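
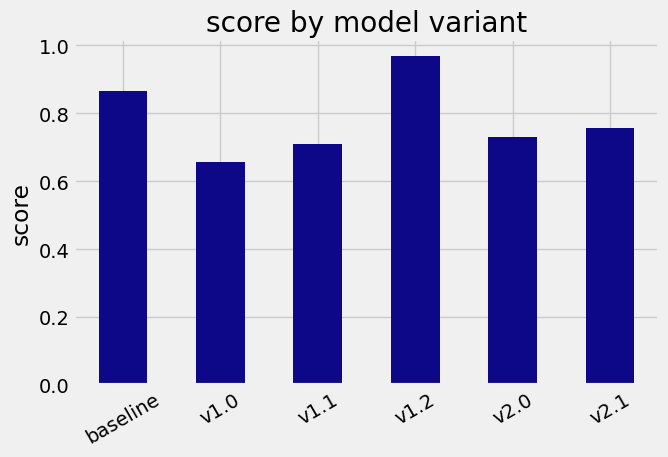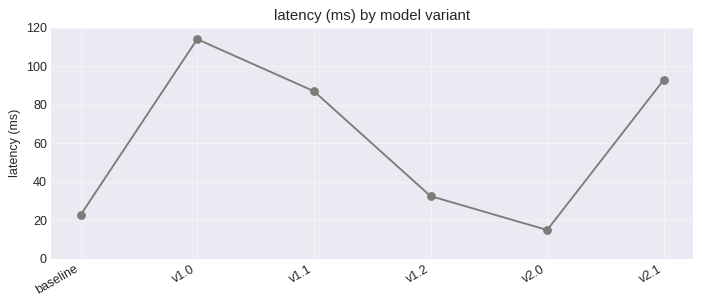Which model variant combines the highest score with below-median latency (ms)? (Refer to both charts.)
v1.2

Chart 2 median latency (ms) ≈ 60; below-median model variants: baseline, v1.2, v2.0. Among those, v1.2 has the highest score (≈ 1).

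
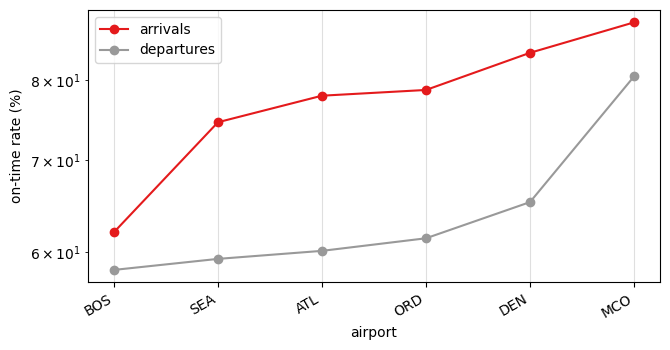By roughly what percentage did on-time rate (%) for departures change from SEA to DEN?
SEA ≈ 60, DEN ≈ 65; (65 − 60) / 60 ≈ +8.3%.

≈ +8.3%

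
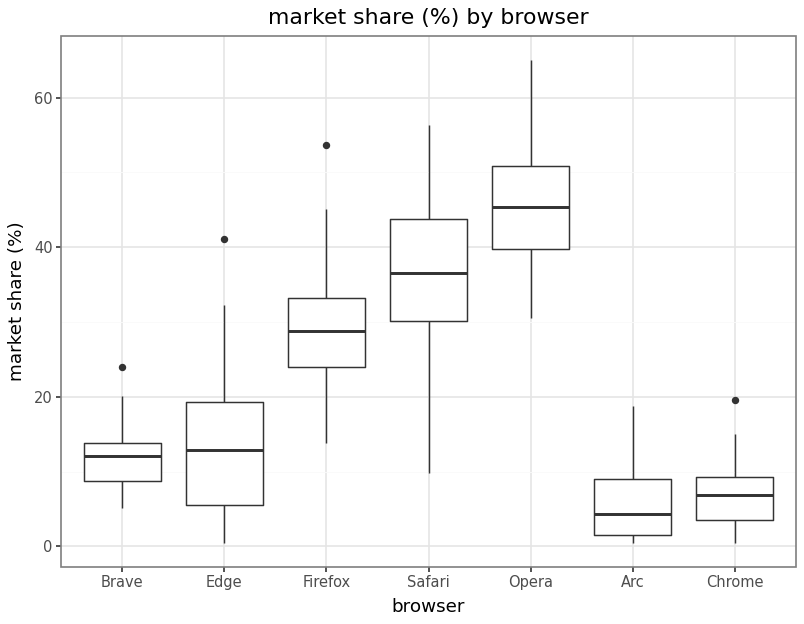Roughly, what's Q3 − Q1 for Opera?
Q3 ≈ 50, Q1 ≈ 40; IQR ≈ 10.

≈ 10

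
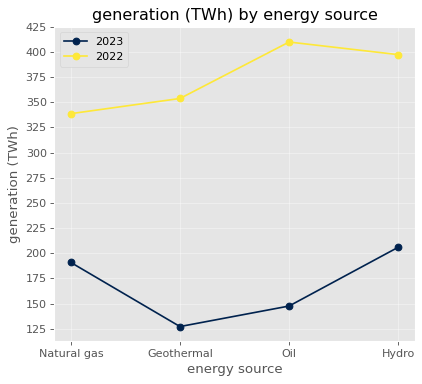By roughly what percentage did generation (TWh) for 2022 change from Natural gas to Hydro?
Natural gas ≈ 350, Hydro ≈ 400; (400 − 350) / 350 ≈ +14.3%.

≈ +14.3%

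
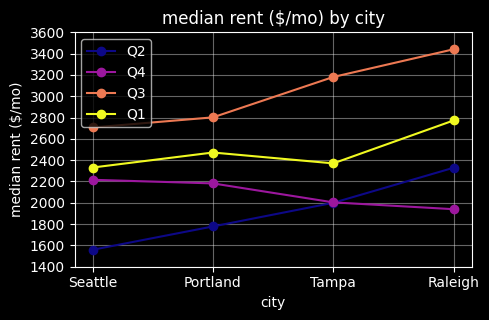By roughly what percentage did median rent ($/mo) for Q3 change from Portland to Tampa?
≈ +14.3%

Portland ≈ 2800, Tampa ≈ 3200; (3200 − 2800) / 2800 ≈ +14.3%.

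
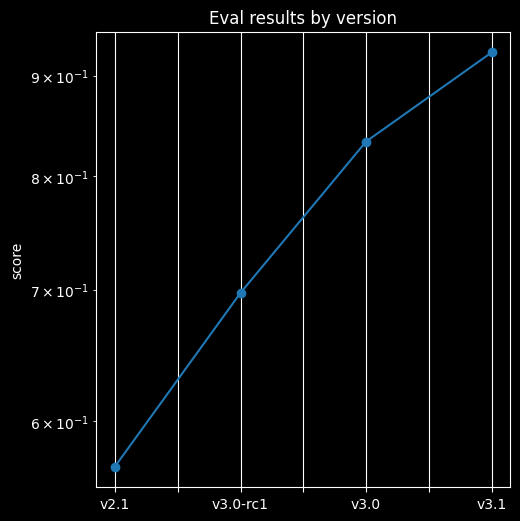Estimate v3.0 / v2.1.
v3.0 ≈ 0.85, v2.1 ≈ 0.55; 0.85/0.55 ≈ 1.55.

≈ 1.55×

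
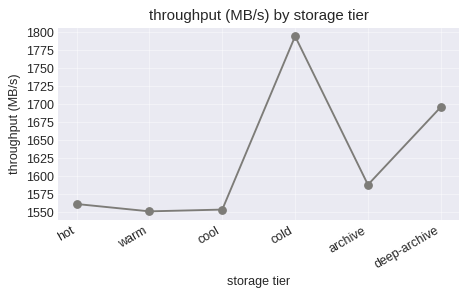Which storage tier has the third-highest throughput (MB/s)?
archive

Top 4: cold ≈ 1800, deep-archive ≈ 1700, archive ≈ 1600, hot ≈ 1550.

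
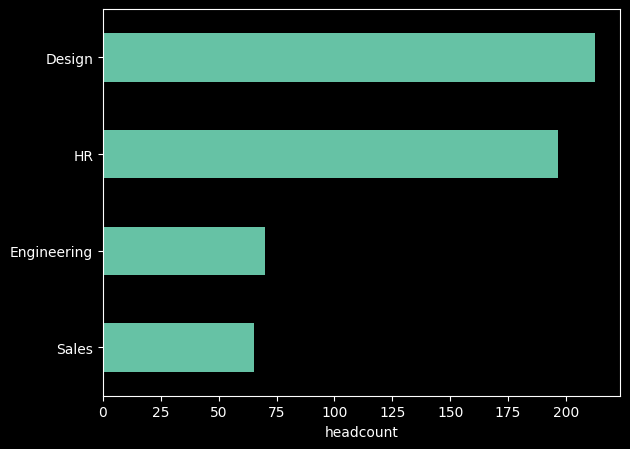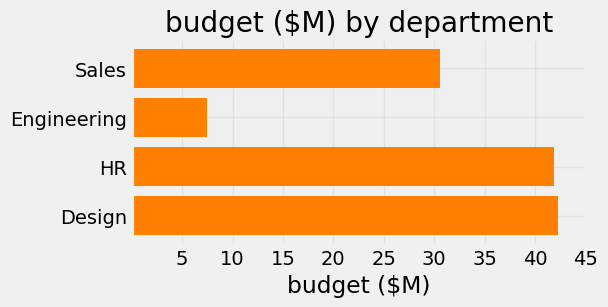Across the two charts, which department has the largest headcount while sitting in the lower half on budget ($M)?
Engineering

Chart 2 median budget ($M) ≈ 35; below-median departments: Sales, Engineering. Among those, Engineering has the highest headcount (≈ 80).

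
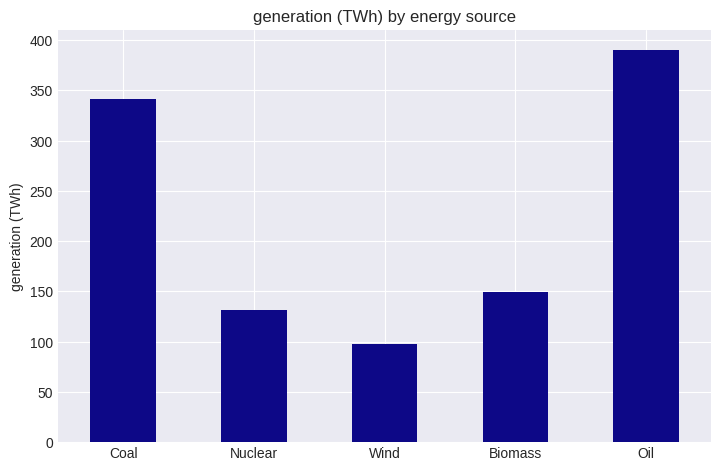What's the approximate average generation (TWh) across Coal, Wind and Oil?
(350 + 100 + 400) / 3 ≈ 283.

≈ 283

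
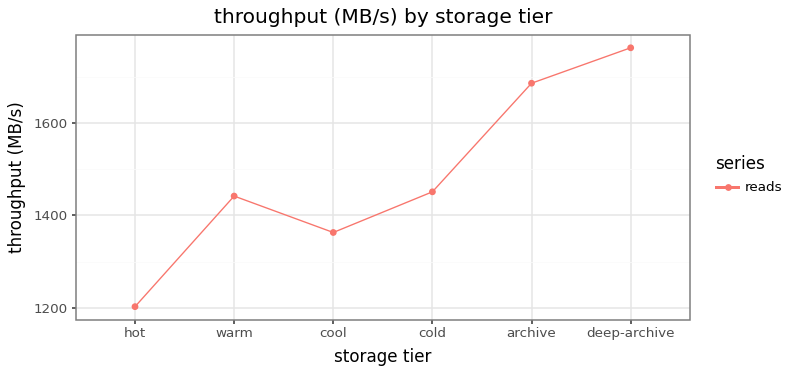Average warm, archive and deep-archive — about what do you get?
(1450 + 1700 + 1750) / 3 ≈ 1633.

≈ 1633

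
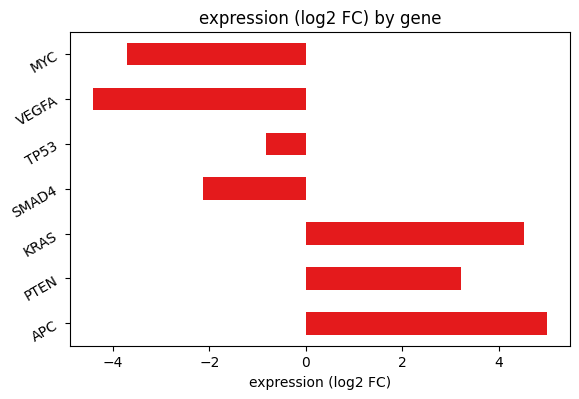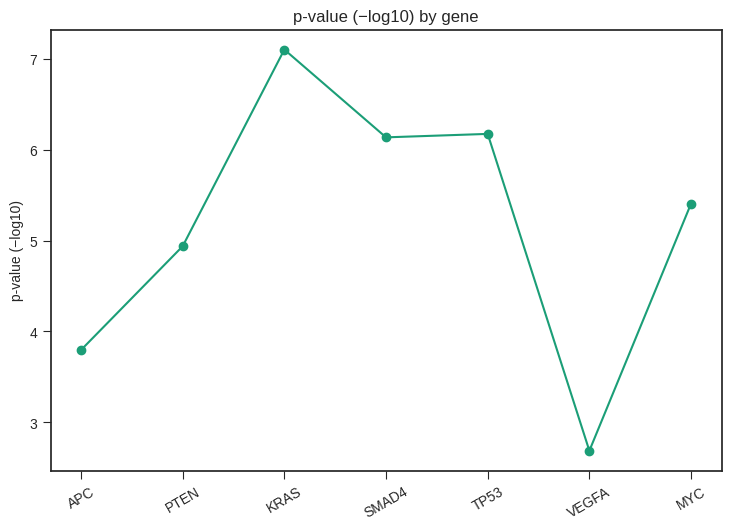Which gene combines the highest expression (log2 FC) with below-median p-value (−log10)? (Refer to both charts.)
Chart 2 median p-value (−log10) ≈ 5; below-median genes: APC, PTEN, VEGFA. Among those, APC has the highest expression (log2 FC) (≈ 5).

APC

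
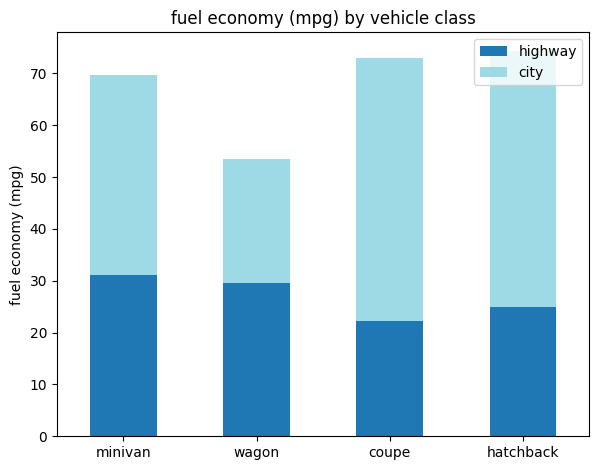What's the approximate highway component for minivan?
highway top ≈ 30, bottom ≈ 0; segment ≈ 30.

≈ 30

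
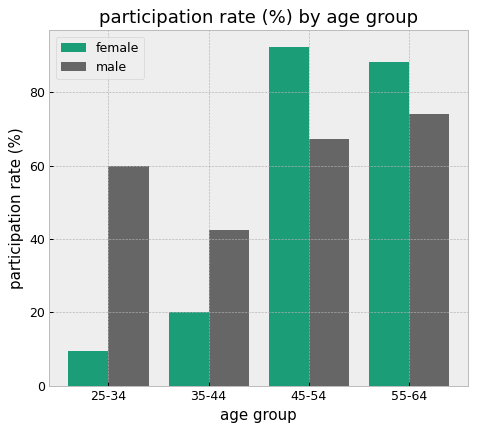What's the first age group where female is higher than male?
35-44: female ≈ 20 vs male ≈ 40 (not yet); 45-54: female ≈ 90 vs male ≈ 70 (first crossover).

45-54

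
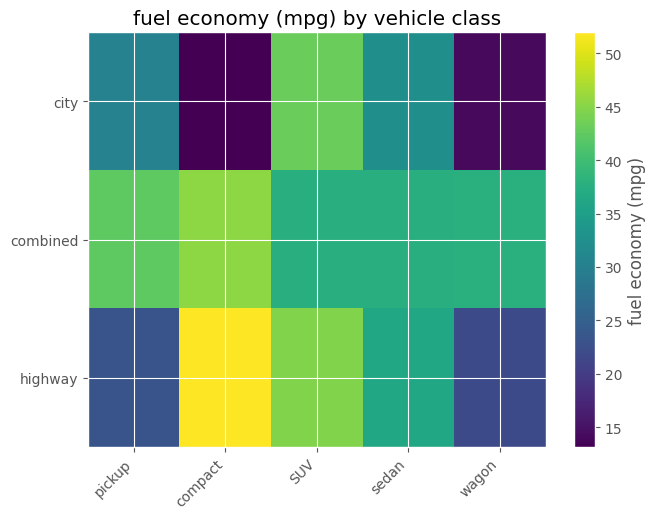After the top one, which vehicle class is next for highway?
SUV

Top 3 for highway: compact ≈ 50, SUV ≈ 45, sedan ≈ 35.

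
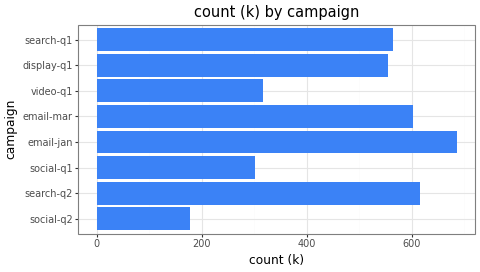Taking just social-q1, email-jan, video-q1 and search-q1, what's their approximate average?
≈ 475

(300 + 700 + 300 + 600) / 4 ≈ 475.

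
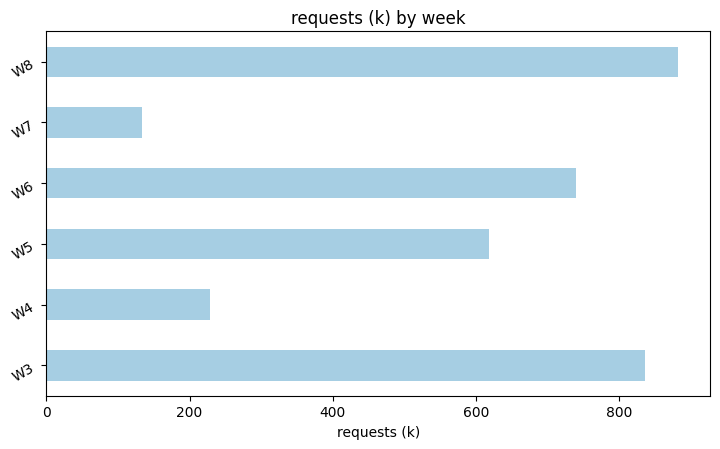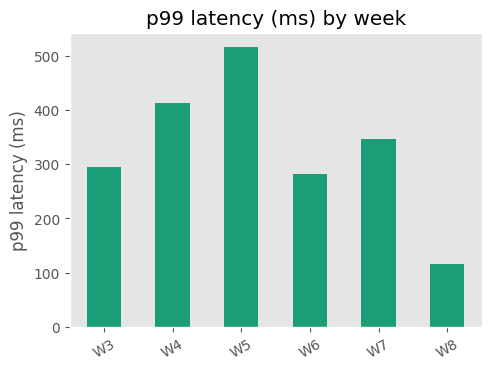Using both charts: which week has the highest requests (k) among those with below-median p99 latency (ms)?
W8

Chart 2 median p99 latency (ms) ≈ 300; below-median weeks: W3, W6, W8. Among those, W8 has the highest requests (k) (≈ 900).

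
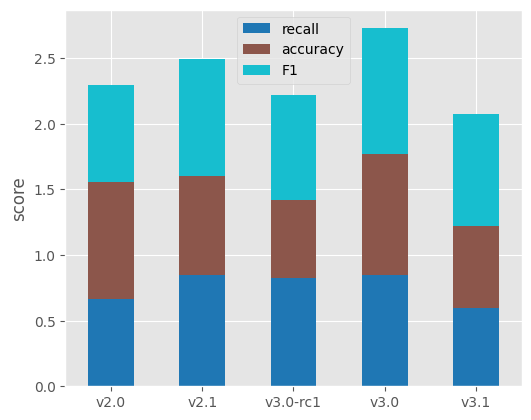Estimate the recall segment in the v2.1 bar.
recall top ≈ 1.0, bottom ≈ 0.0; segment ≈ 1.0.

≈ 1.0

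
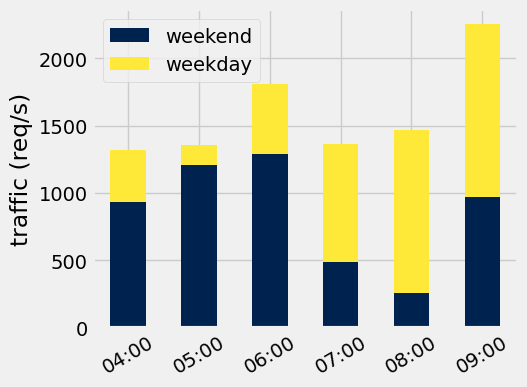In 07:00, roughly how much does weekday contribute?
≈ 1000

weekday top ≈ 1400, bottom ≈ 400; segment ≈ 1000.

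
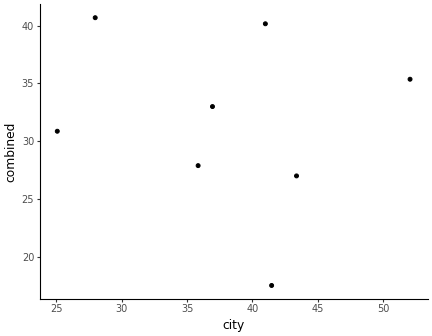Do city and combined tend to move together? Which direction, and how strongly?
no clear correlation

Points are roughly uncorrelated; weak (|r| ≈ 0.2).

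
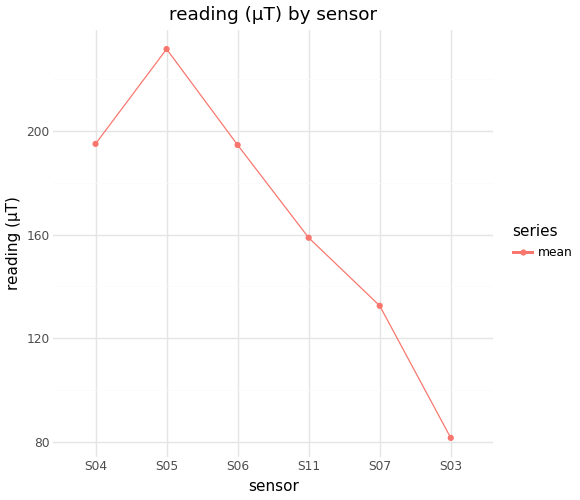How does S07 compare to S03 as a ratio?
S07 ≈ 140, S03 ≈ 80; 140/80 ≈ 1.75.

≈ 1.75×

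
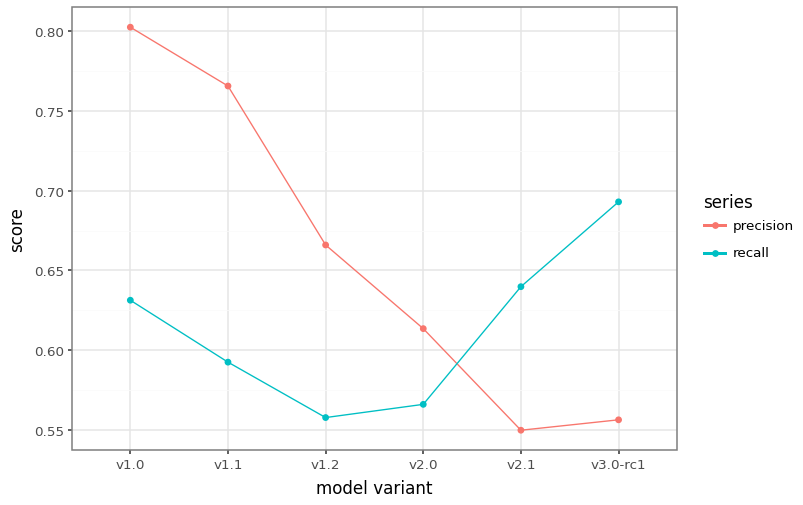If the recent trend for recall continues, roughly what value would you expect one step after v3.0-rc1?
≈ 0.775

Last three: 0.55, 0.65, 0.70 → slope ≈ 0.075/step → next ≈ 0.775.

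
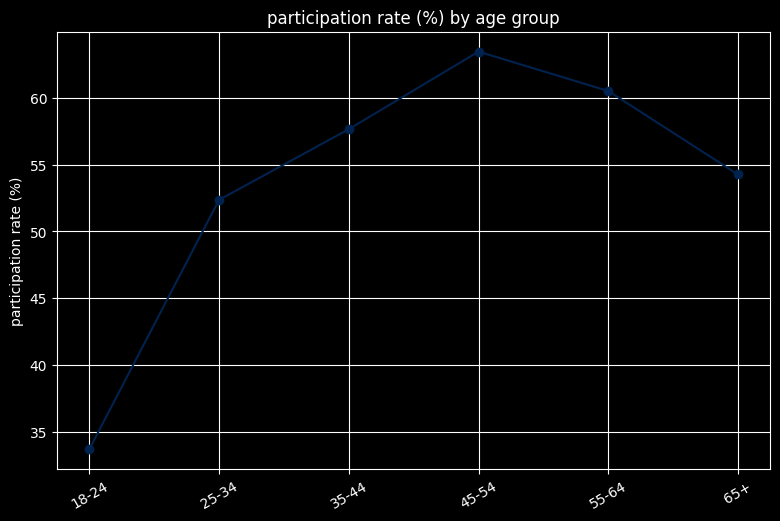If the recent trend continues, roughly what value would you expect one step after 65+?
≈ 50

Last three: 65, 60, 55 → slope ≈ -5/step → next ≈ 50.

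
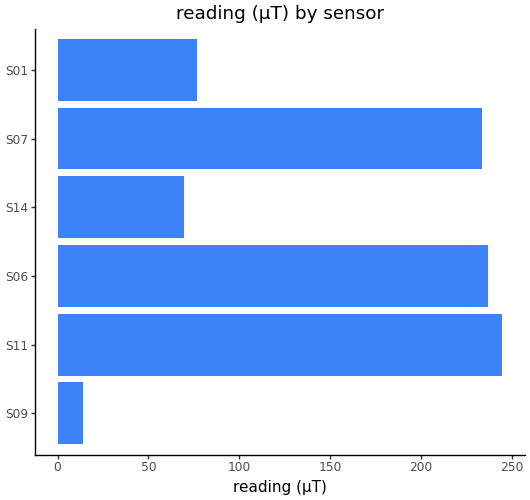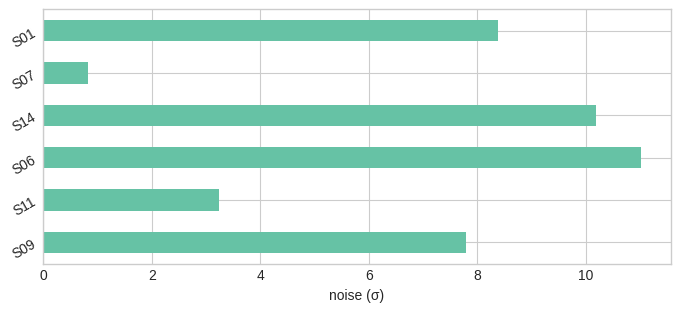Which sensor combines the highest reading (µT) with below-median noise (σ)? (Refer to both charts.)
Chart 2 median noise (σ) ≈ 8; below-median sensors: S09, S11, S07. Among those, S11 has the highest reading (µT) (≈ 250).

S11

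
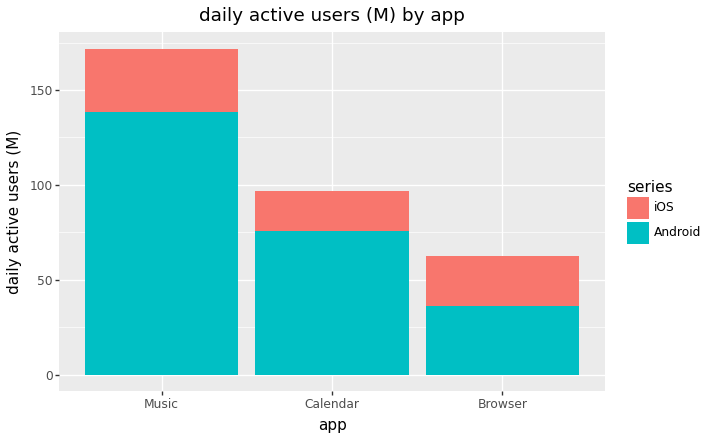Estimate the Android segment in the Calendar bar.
Android top ≈ 80, bottom ≈ 0; segment ≈ 80.

≈ 80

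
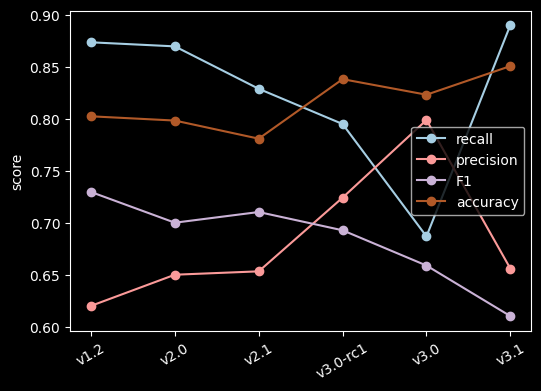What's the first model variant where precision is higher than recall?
v3.0

v3.0-rc1: precision ≈ 0.70 vs recall ≈ 0.80 (not yet); v3.0: precision ≈ 0.80 vs recall ≈ 0.70 (first crossover).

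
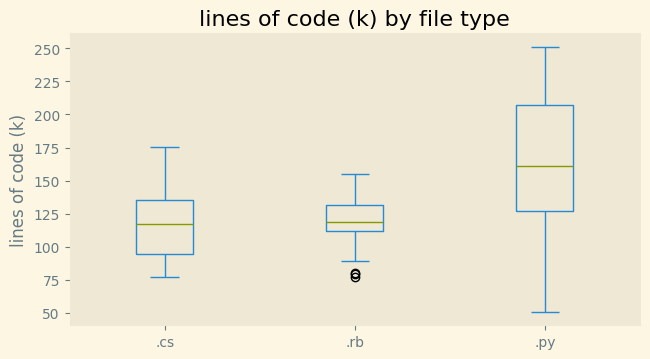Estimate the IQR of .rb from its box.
Q3 ≈ 130, Q1 ≈ 110; IQR ≈ 20.

≈ 20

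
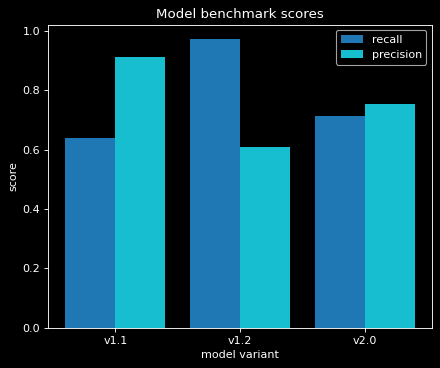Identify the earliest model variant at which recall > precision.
v1.1: recall ≈ 0.6 vs precision ≈ 0.9 (not yet); v1.2: recall ≈ 1.0 vs precision ≈ 0.6 (first crossover).

v1.2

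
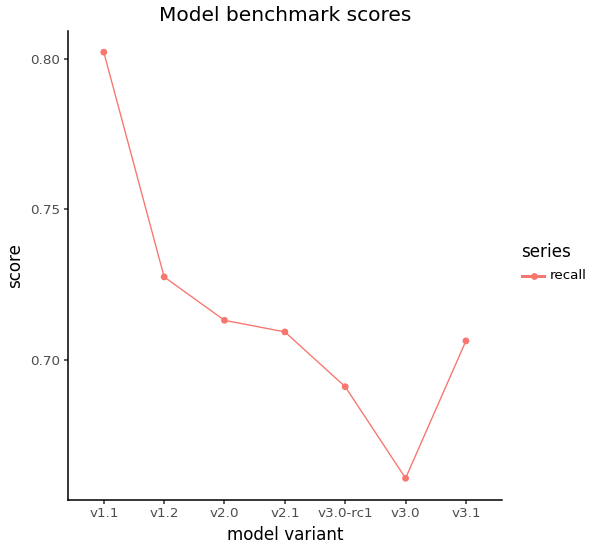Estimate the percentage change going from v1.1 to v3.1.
v1.1 ≈ 0.80, v3.1 ≈ 0.70; (0.70 − 0.80) / 0.80 ≈ -12.5%.

≈ -12.5%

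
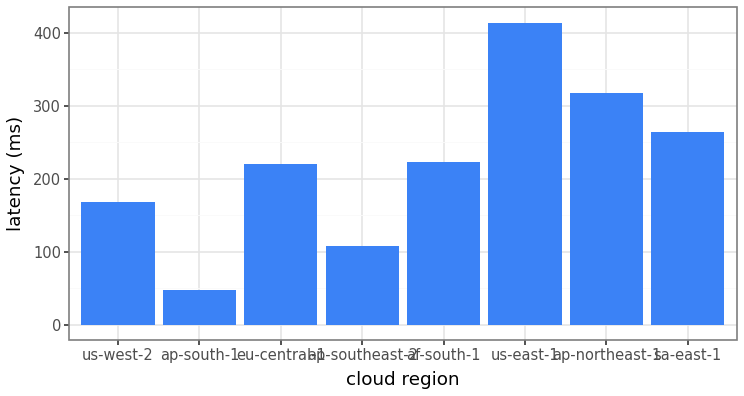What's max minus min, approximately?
Max us-east-1 ≈ 400, min ap-south-1 ≈ 50; range ≈ 350.

≈ 350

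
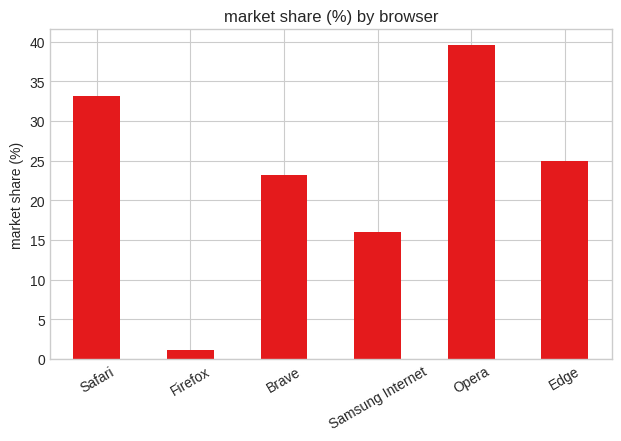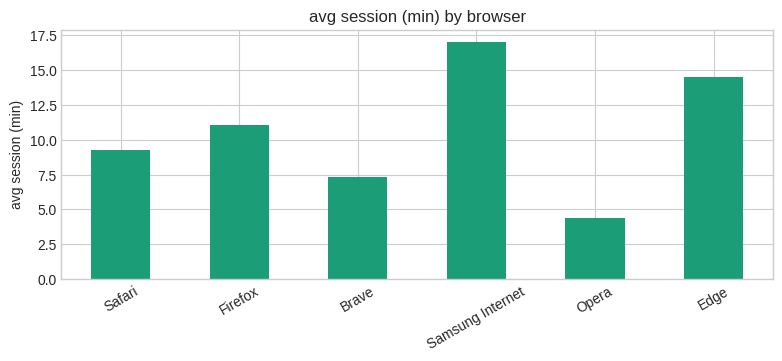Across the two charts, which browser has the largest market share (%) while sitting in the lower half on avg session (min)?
Opera

Chart 2 median avg session (min) ≈ 10; below-median browsers: Safari, Brave, Opera. Among those, Opera has the highest market share (%) (≈ 40).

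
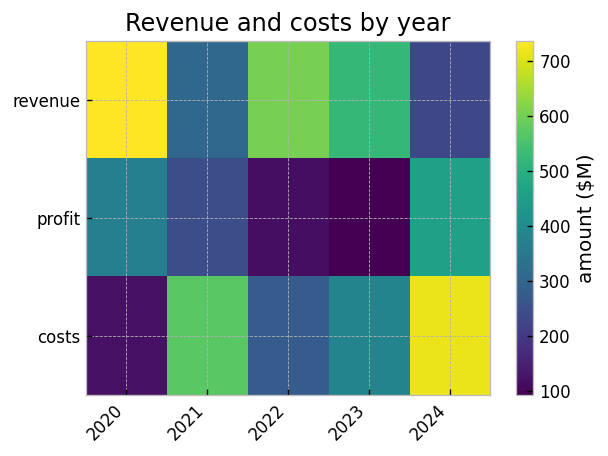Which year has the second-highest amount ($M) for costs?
2021

Top 3 for costs: 2024 ≈ 700, 2021 ≈ 600, 2023 ≈ 400.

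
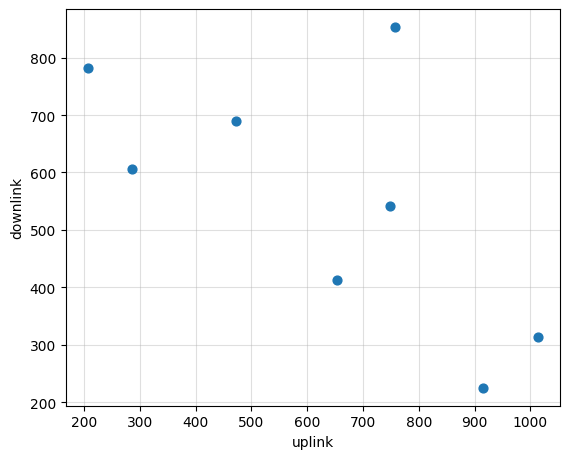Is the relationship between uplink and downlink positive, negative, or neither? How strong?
Points are negatively correlated; moderate (|r| ≈ 0.6).

negative, moderate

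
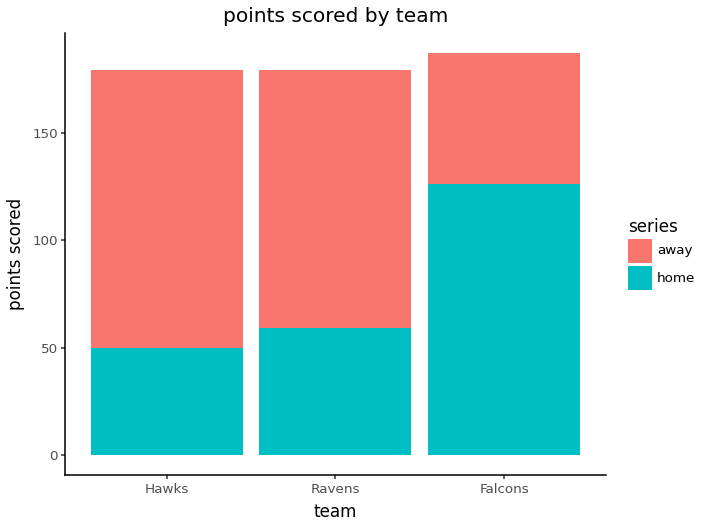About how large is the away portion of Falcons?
away top ≈ 180, bottom ≈ 120; segment ≈ 60.

≈ 60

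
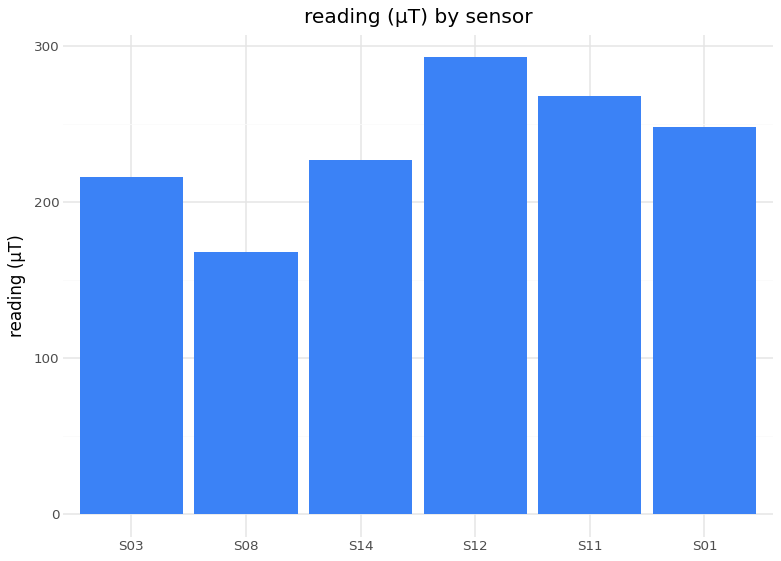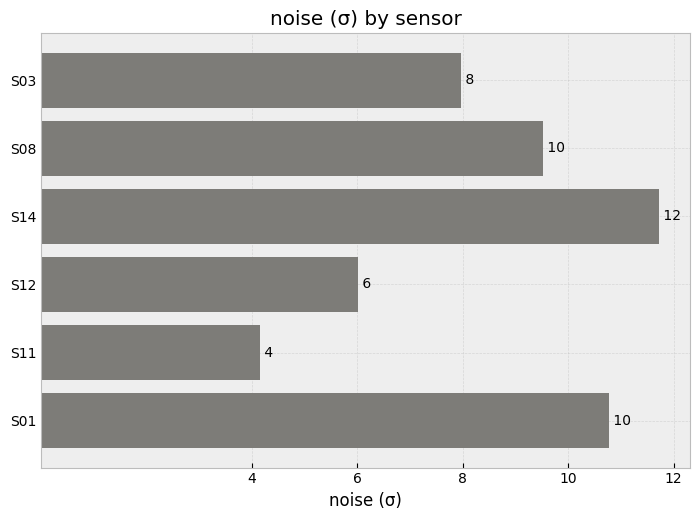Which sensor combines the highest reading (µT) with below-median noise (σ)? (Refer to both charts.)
S12

Chart 2 median noise (σ) ≈ 8; below-median sensors: S03, S12, S11. Among those, S12 has the highest reading (µT) (≈ 300).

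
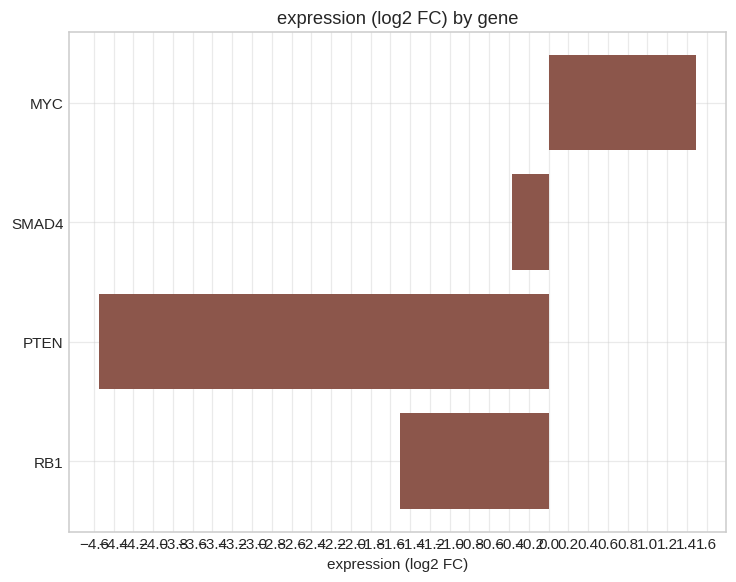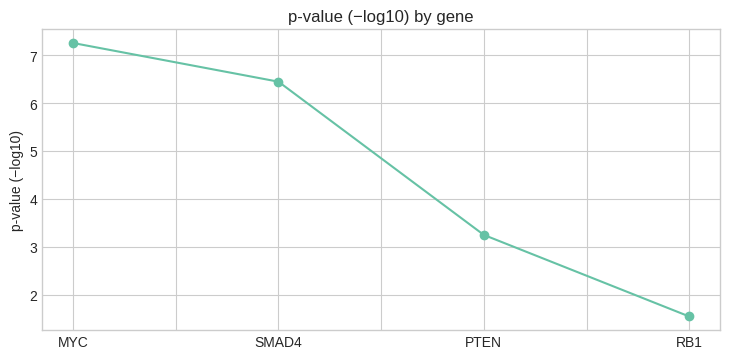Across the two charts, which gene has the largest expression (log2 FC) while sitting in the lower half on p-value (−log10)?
Chart 2 median p-value (−log10) ≈ 5; below-median genes: PTEN, RB1. Among those, RB1 has the highest expression (log2 FC) (≈ -1.6).

RB1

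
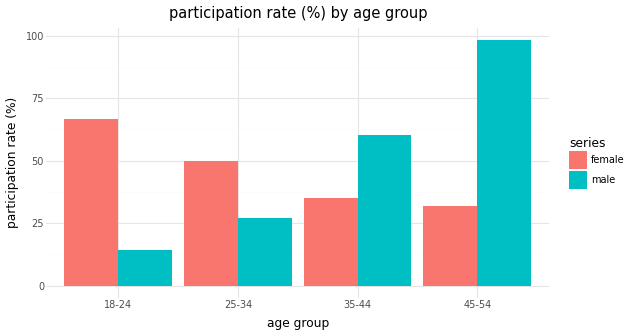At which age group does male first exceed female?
35-44

25-34: male ≈ 30 vs female ≈ 50 (not yet); 35-44: male ≈ 60 vs female ≈ 30 (first crossover).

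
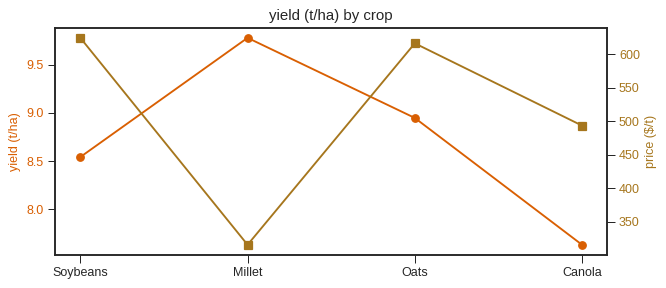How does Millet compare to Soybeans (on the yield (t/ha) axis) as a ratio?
Millet ≈ 9.8, Soybeans ≈ 8.6; 9.8/8.6 ≈ 1.14.

≈ 1.14×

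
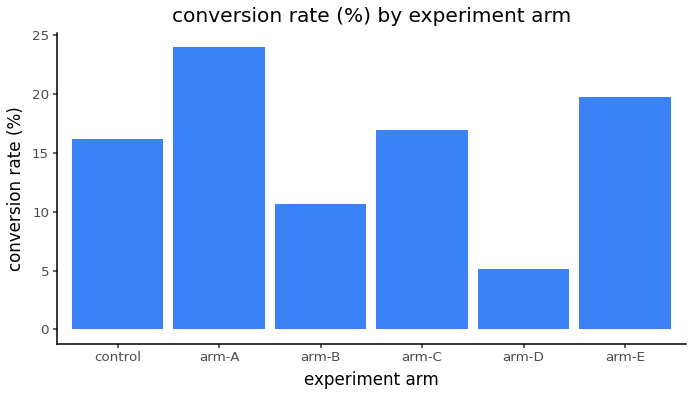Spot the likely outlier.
arm-D

arm-D ≈ 6; the rest sit between ≈ 10 and ≈ 24.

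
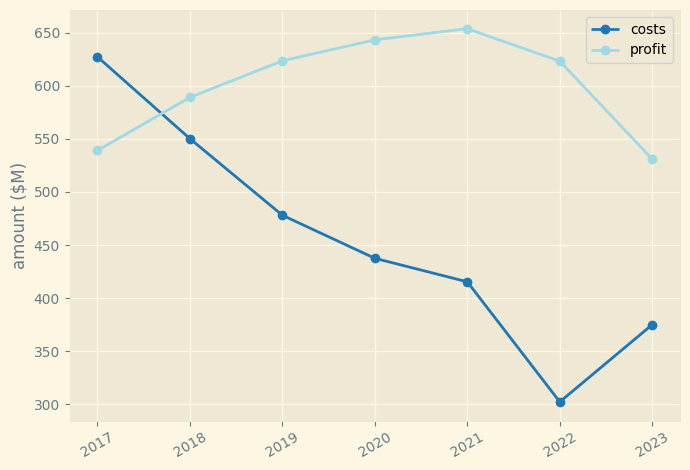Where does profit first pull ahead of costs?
2018

2017: profit ≈ 550 vs costs ≈ 650 (not yet); 2018: profit ≈ 600 vs costs ≈ 550 (first crossover).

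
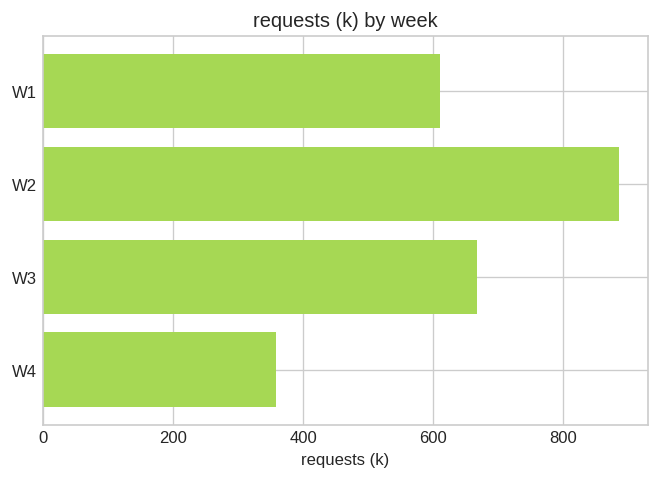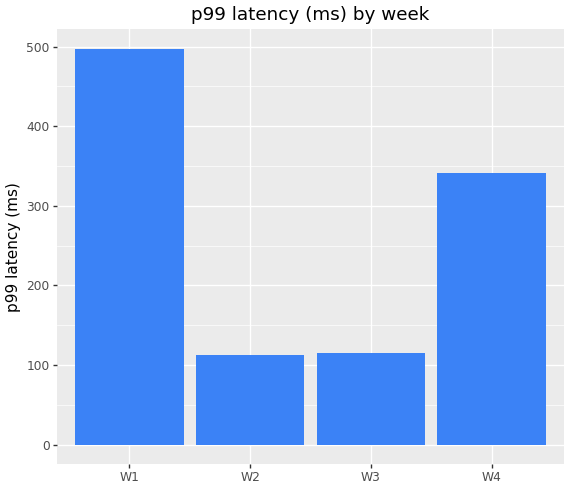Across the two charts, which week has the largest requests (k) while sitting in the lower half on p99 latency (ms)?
Chart 2 median p99 latency (ms) ≈ 250; below-median weeks: W2, W3. Among those, W2 has the highest requests (k) (≈ 900).

W2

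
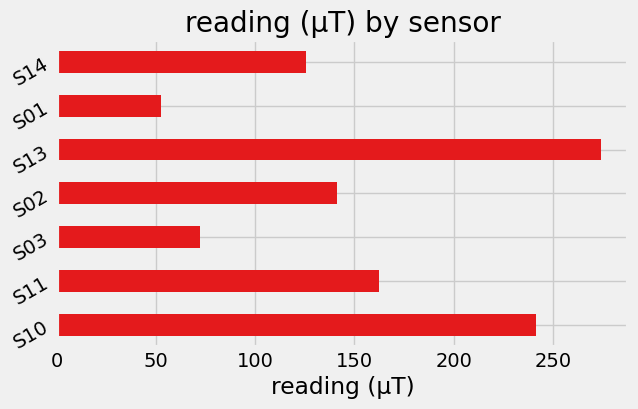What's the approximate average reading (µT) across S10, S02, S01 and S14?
(250 + 150 + 50 + 125) / 4 ≈ 144.

≈ 144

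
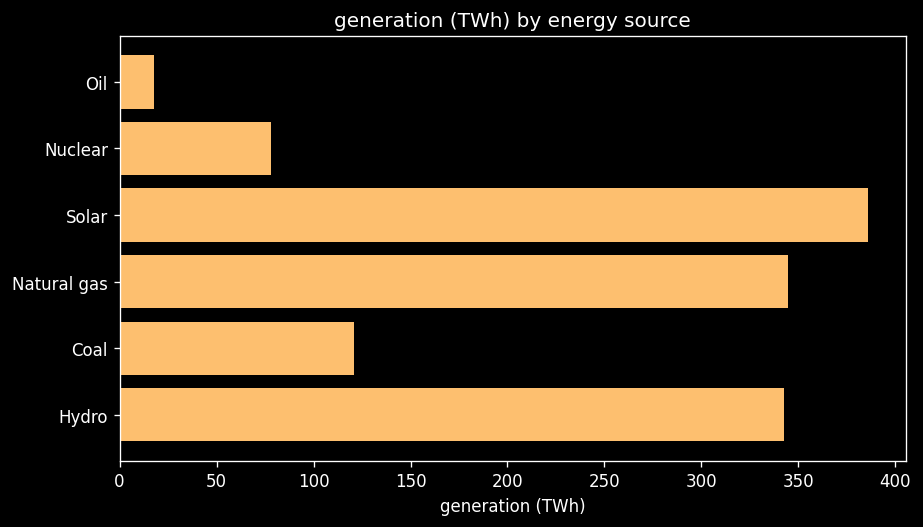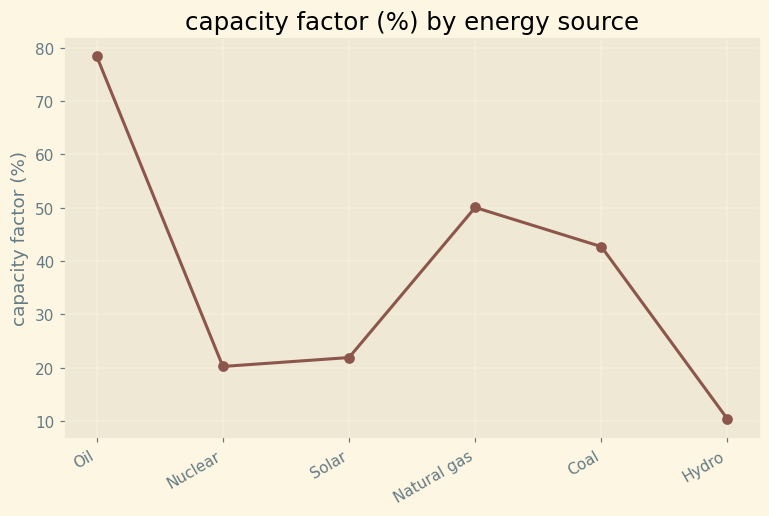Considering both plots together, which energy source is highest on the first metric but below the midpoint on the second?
Solar

Chart 2 median capacity factor (%) ≈ 30; below-median energy sources: Nuclear, Solar, Hydro. Among those, Solar has the highest generation (TWh) (≈ 400).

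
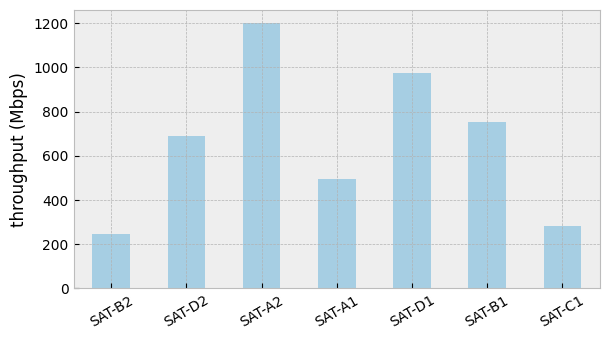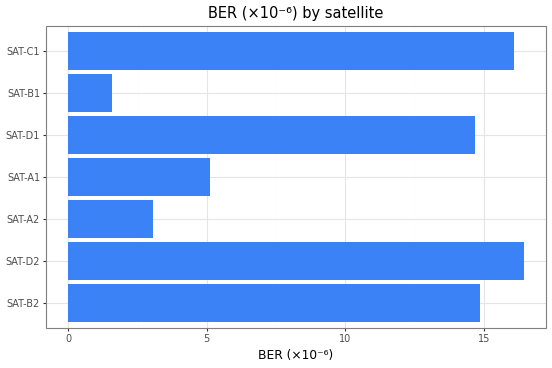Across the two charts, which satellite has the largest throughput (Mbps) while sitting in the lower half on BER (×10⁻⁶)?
SAT-A2

Chart 2 median BER (×10⁻⁶) ≈ 14; below-median satellites: SAT-A2, SAT-A1, SAT-B1. Among those, SAT-A2 has the highest throughput (Mbps) (≈ 1200).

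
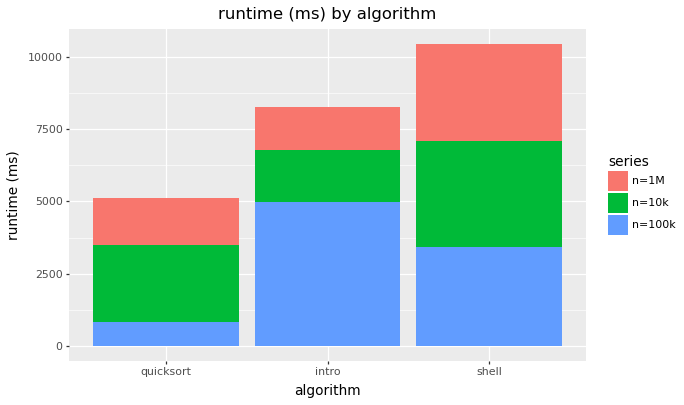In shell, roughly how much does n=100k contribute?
n=100k top ≈ 3000, bottom ≈ 0; segment ≈ 3000.

≈ 3000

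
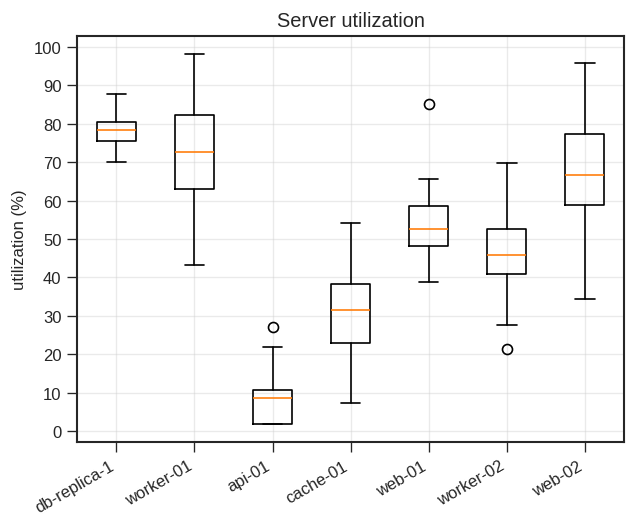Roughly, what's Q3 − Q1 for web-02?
≈ 20

Q3 ≈ 80, Q1 ≈ 60; IQR ≈ 20.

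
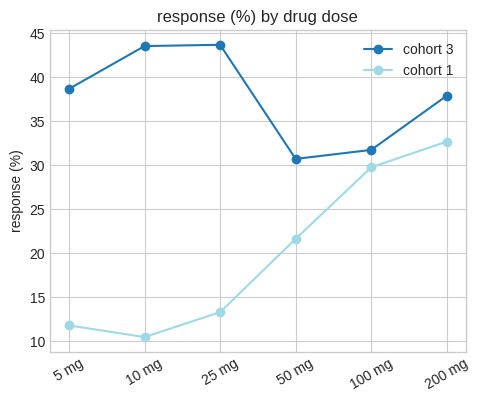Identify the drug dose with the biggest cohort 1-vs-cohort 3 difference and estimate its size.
10 mg: cohort 1 ≈ 10, cohort 3 ≈ 45 → gap ≈ 35. Next-largest (25 mg) is only ≈ 30.

10 mg, ≈ 35 %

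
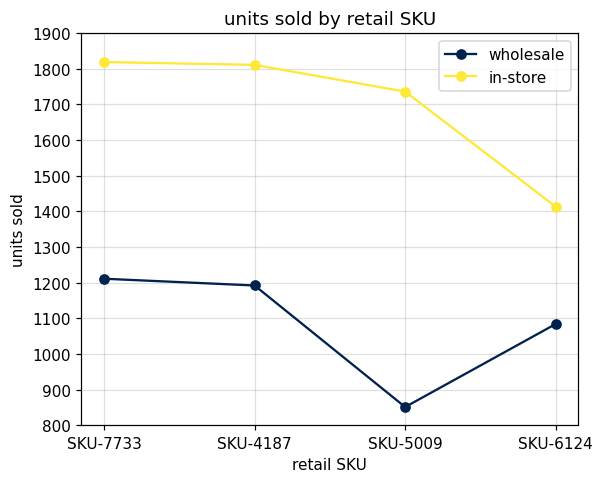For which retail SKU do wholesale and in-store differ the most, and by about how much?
SKU-5009: wholesale ≈ 900, in-store ≈ 1700 → gap ≈ 800. Next-largest (SKU-4187) is only ≈ 600.

SKU-5009, ≈ 800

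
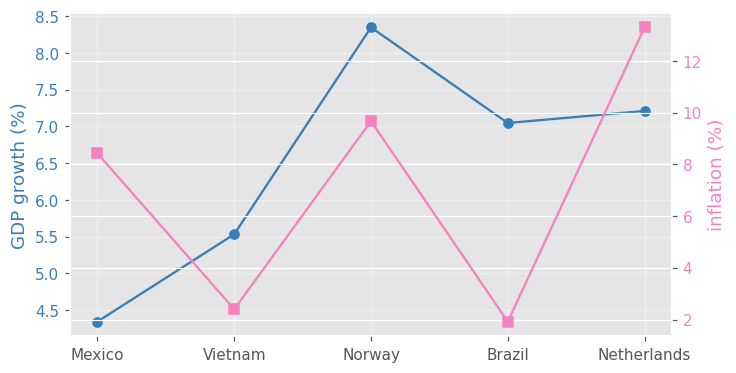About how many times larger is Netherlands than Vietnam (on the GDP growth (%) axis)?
≈ 1.27×

Netherlands ≈ 7.0, Vietnam ≈ 5.5; 7.0/5.5 ≈ 1.27.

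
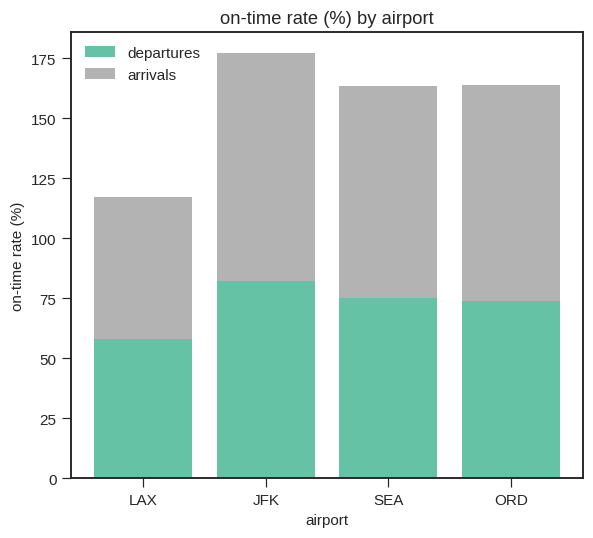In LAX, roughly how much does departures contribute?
departures top ≈ 60, bottom ≈ 0; segment ≈ 60.

≈ 60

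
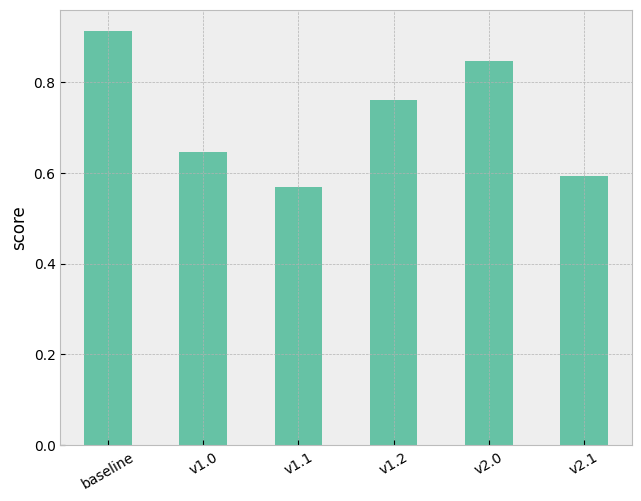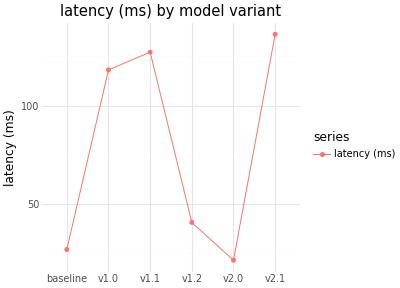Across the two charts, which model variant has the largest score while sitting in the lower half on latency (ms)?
Chart 2 median latency (ms) ≈ 80; below-median model variants: baseline, v1.2, v2.0. Among those, baseline has the highest score (≈ 0.9).

baseline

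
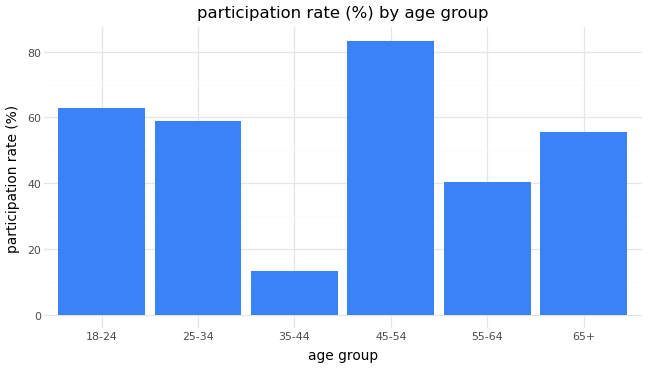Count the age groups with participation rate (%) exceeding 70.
1

Above 70: 45-54.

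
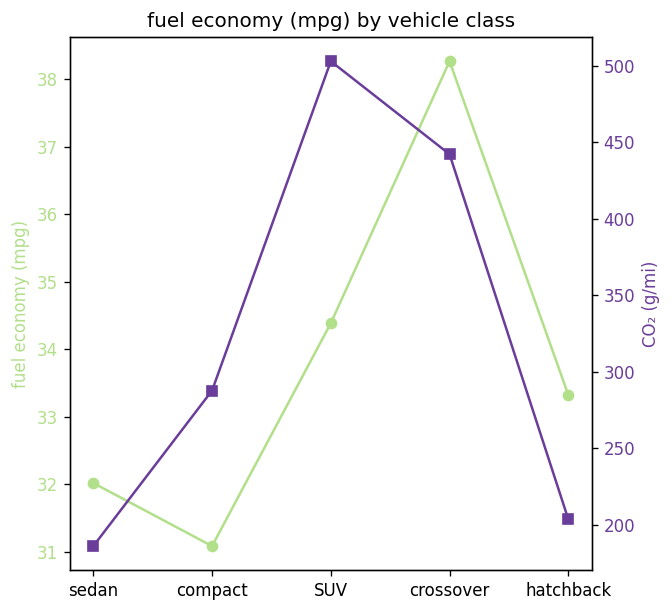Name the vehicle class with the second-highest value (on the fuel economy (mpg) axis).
SUV

Top 3 (on the fuel economy (mpg) axis): crossover ≈ 38, SUV ≈ 34, hatchback ≈ 33.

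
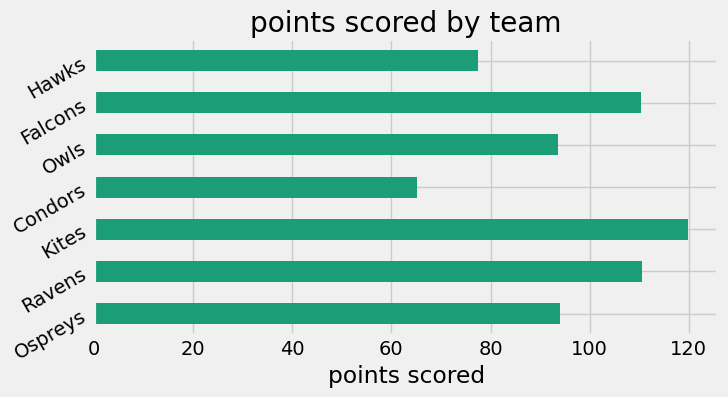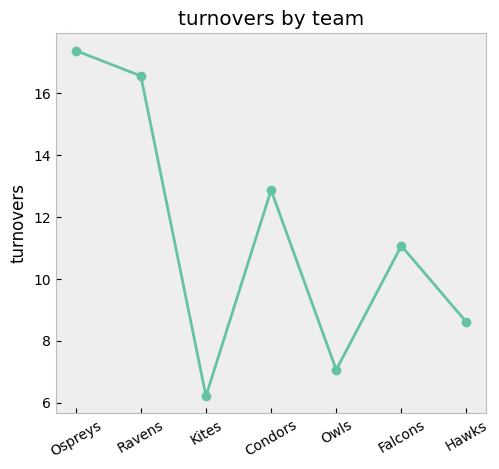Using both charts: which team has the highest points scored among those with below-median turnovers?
Chart 2 median turnovers ≈ 12; below-median teams: Kites, Owls, Hawks. Among those, Kites has the highest points scored (≈ 120).

Kites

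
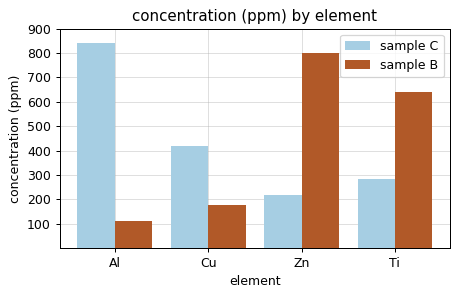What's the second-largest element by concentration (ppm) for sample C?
Cu

Top 3 for sample C: Al ≈ 800, Cu ≈ 400, Ti ≈ 300.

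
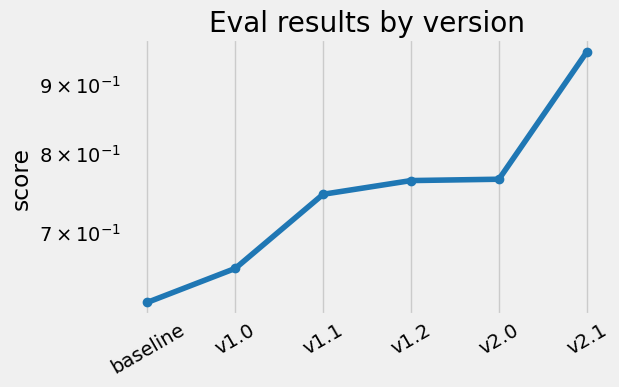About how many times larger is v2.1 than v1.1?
≈ 1.27×

v2.1 ≈ 0.95, v1.1 ≈ 0.75; 0.95/0.75 ≈ 1.27.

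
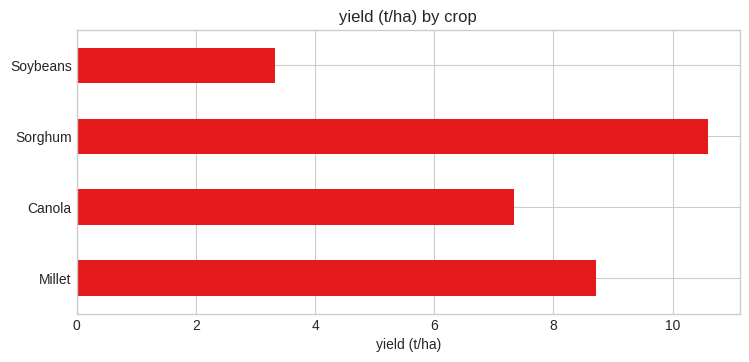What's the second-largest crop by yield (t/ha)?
Top 3: Sorghum ≈ 11, Millet ≈ 9, Canola ≈ 7.

Millet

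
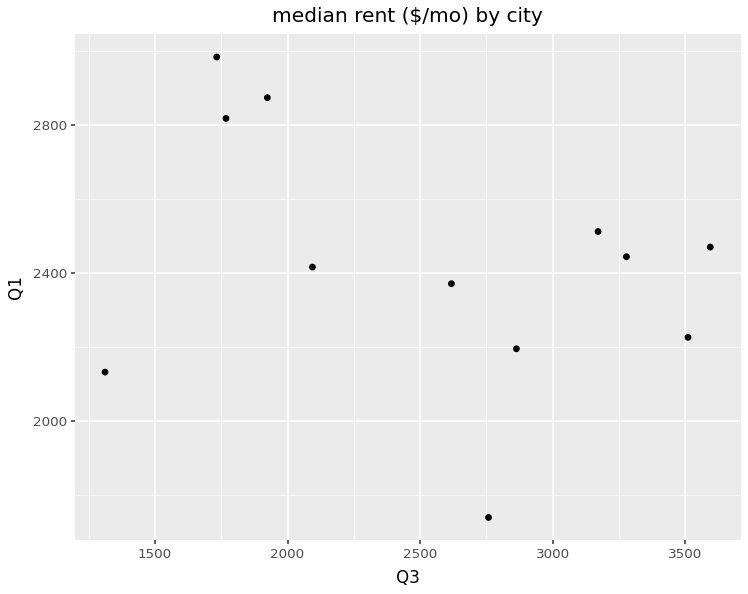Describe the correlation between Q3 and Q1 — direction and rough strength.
negative, weak

Points are negatively correlated; weak (|r| ≈ 0.3).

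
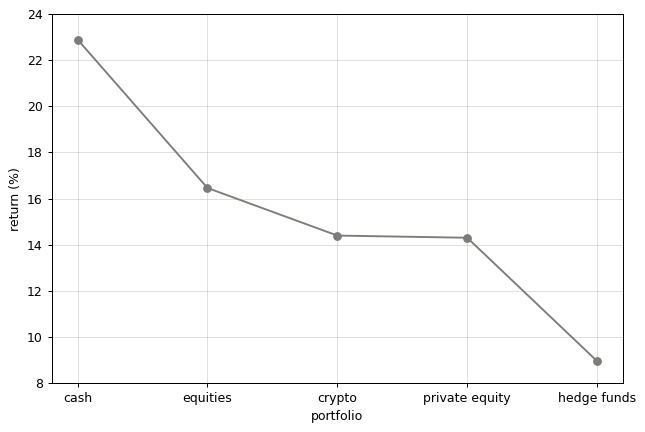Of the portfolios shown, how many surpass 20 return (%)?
1

Above 20: cash.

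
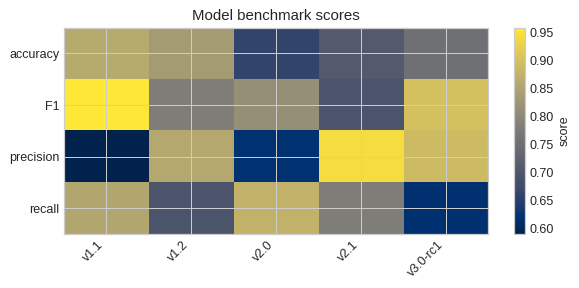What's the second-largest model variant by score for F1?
Top 3 for F1: v1.1 ≈ 0.95, v3.0-rc1 ≈ 0.90, v2.0 ≈ 0.80.

v3.0-rc1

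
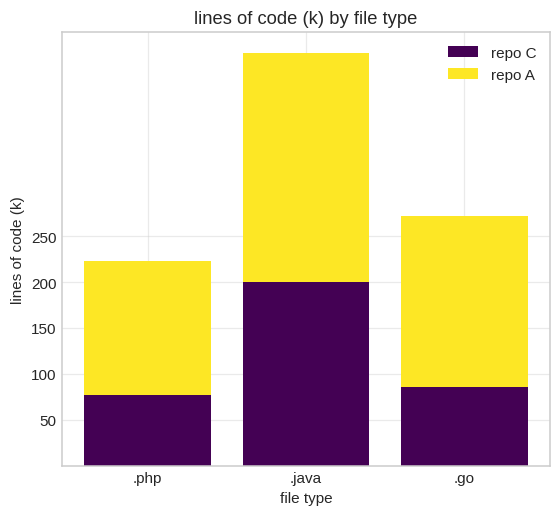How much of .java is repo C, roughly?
repo C top ≈ 200, bottom ≈ 0; segment ≈ 200.

≈ 200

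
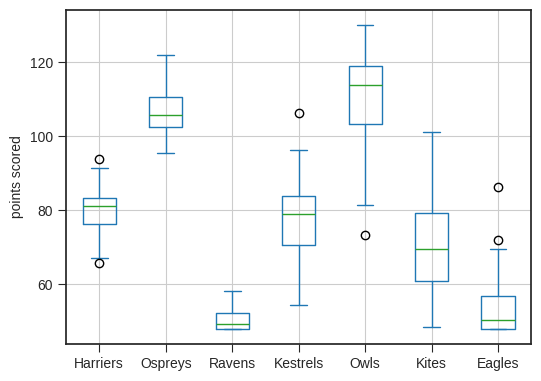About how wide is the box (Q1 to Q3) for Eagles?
Q3 ≈ 60, Q1 ≈ 50; IQR ≈ 10.

≈ 10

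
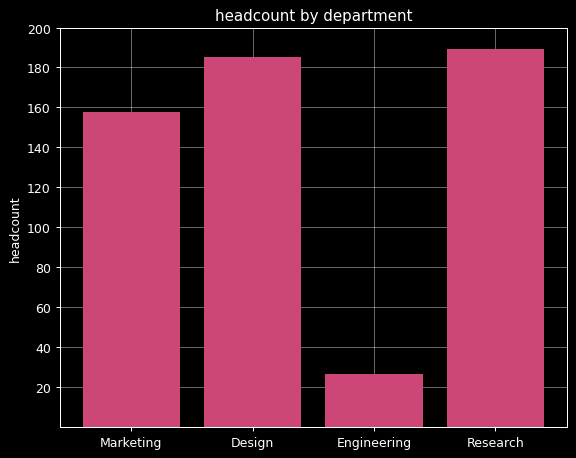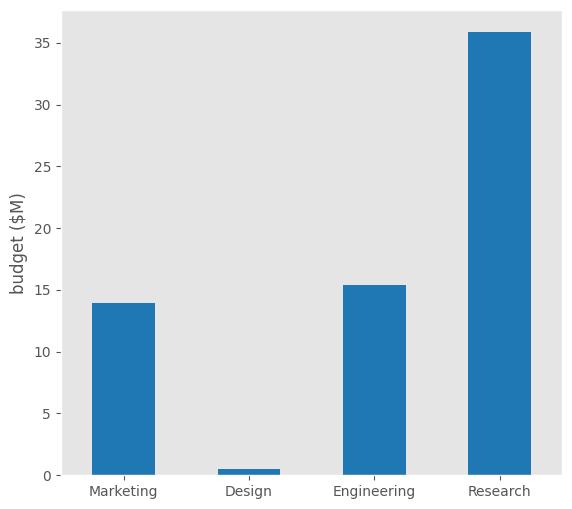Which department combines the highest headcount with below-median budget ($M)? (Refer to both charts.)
Design

Chart 2 median budget ($M) ≈ 15; below-median departments: Marketing, Design. Among those, Design has the highest headcount (≈ 180).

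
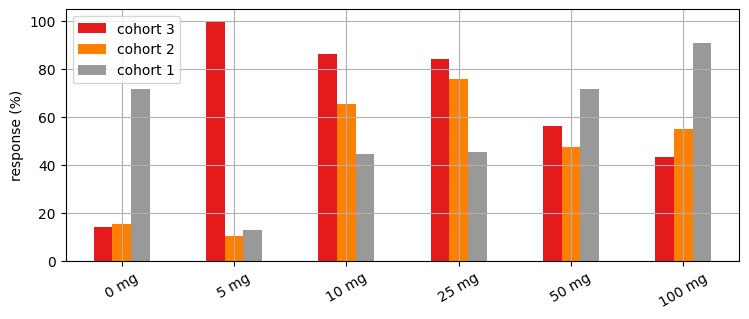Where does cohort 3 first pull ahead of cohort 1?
5 mg

0 mg: cohort 3 ≈ 10 vs cohort 1 ≈ 70 (not yet); 5 mg: cohort 3 ≈ 100 vs cohort 1 ≈ 10 (first crossover).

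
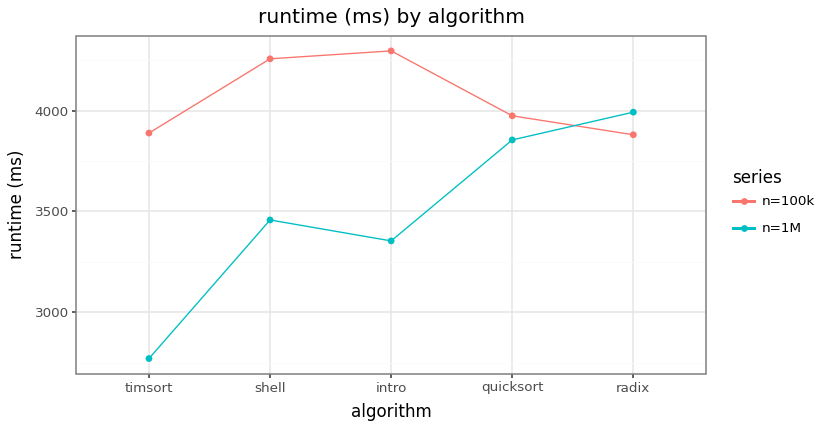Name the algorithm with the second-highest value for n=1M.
quicksort

Top 3 for n=1M: radix ≈ 4000, quicksort ≈ 3800, shell ≈ 3400.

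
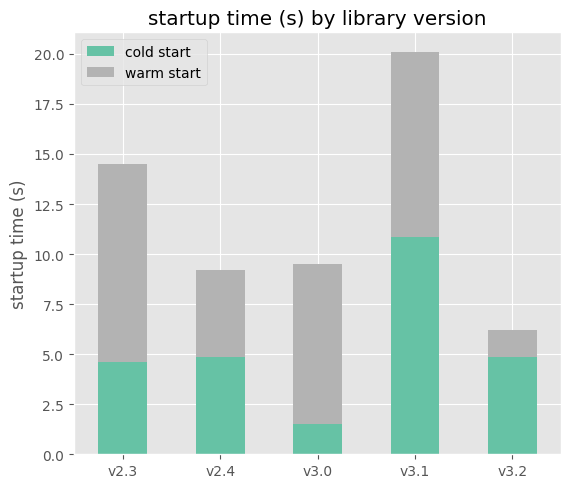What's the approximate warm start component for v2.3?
≈ 10

warm start top ≈ 14, bottom ≈ 4; segment ≈ 10.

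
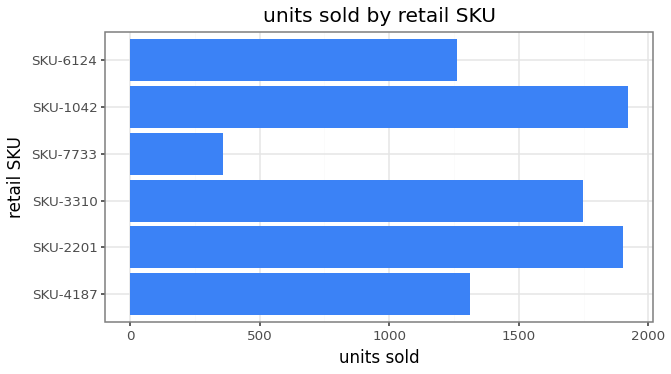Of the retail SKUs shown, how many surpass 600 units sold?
Above 600: SKU-4187, SKU-2201, SKU-3310, SKU-1042, SKU-6124.

5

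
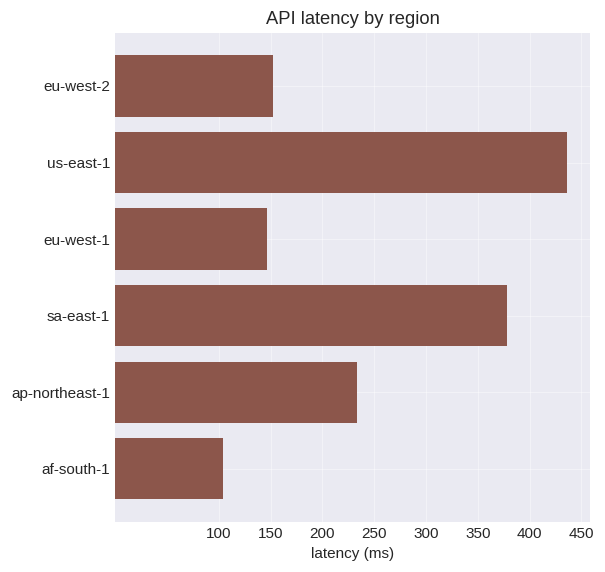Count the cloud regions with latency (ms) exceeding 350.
Above 350: us-east-1, sa-east-1.

2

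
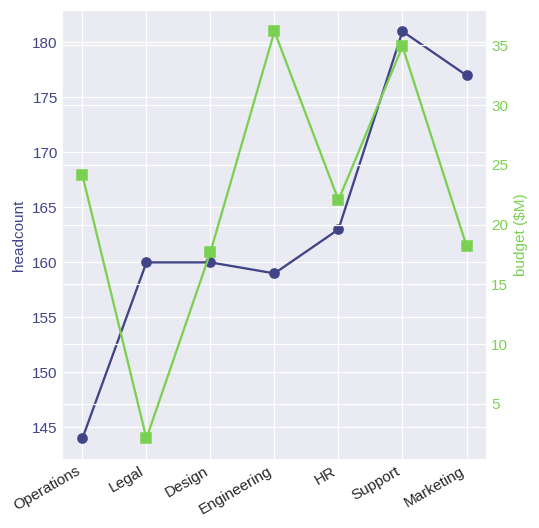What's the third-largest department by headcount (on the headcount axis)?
HR

Top 4 (on the headcount axis): Support ≈ 180, Marketing ≈ 175, HR ≈ 165, Design ≈ 160.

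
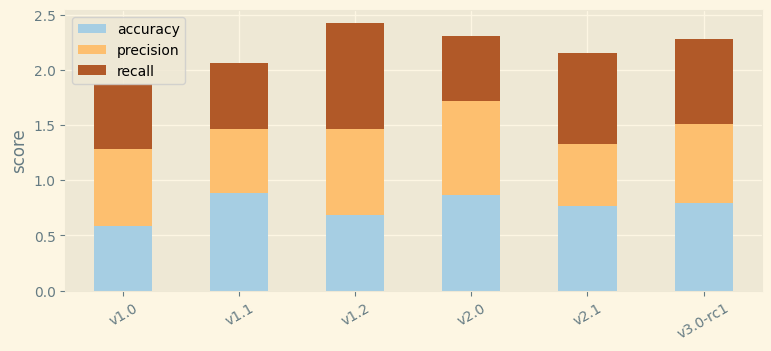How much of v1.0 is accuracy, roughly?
≈ 0.5

accuracy top ≈ 0.5, bottom ≈ 0.0; segment ≈ 0.5.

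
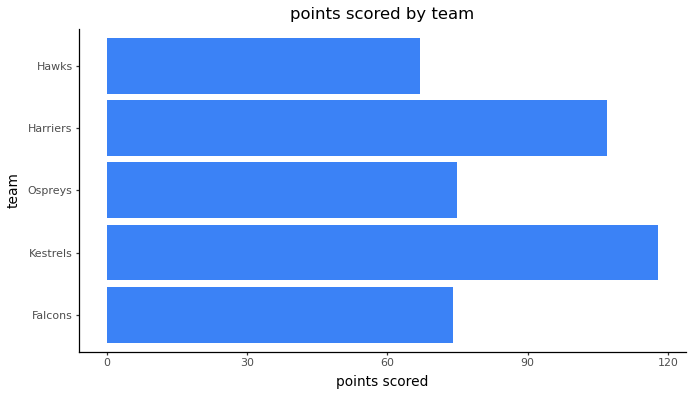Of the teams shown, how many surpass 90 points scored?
2

Above 90: Kestrels, Harriers.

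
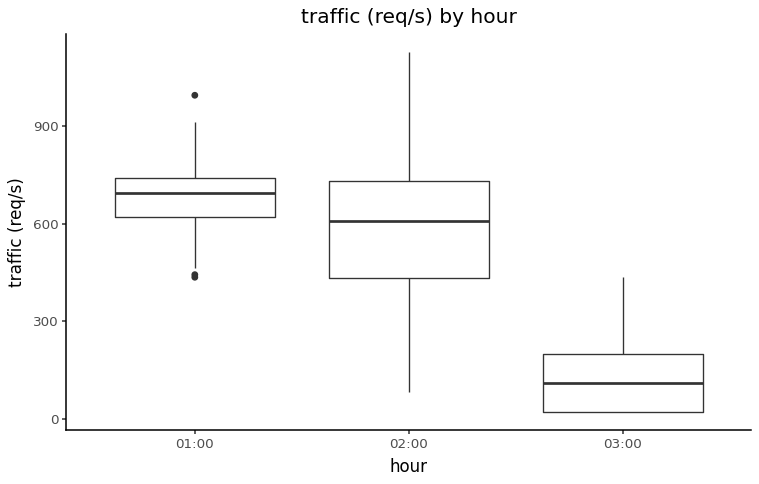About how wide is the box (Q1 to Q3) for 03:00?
Q3 ≈ 200, Q1 ≈ 0; IQR ≈ 200.

≈ 200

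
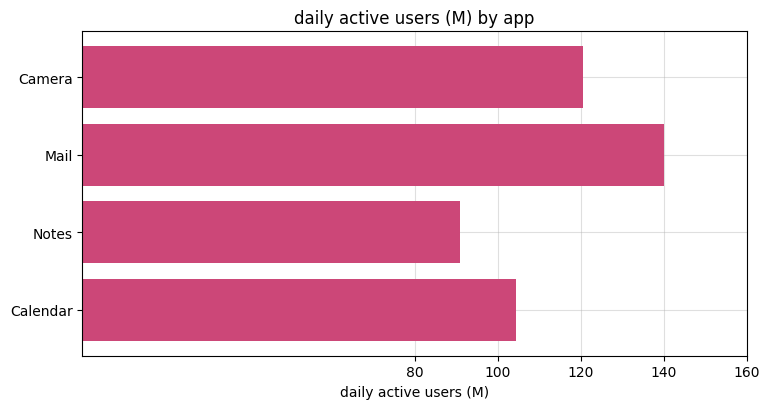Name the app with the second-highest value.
Top 3: Mail ≈ 140, Camera ≈ 120, Calendar ≈ 100.

Camera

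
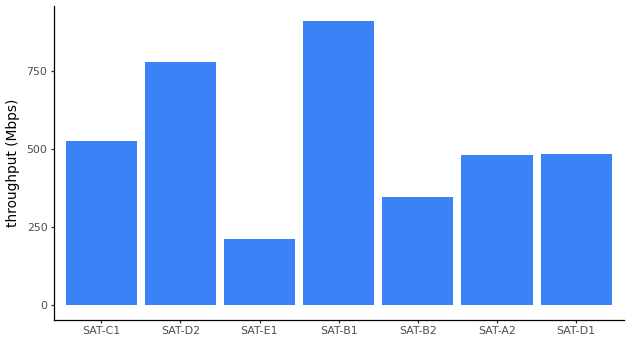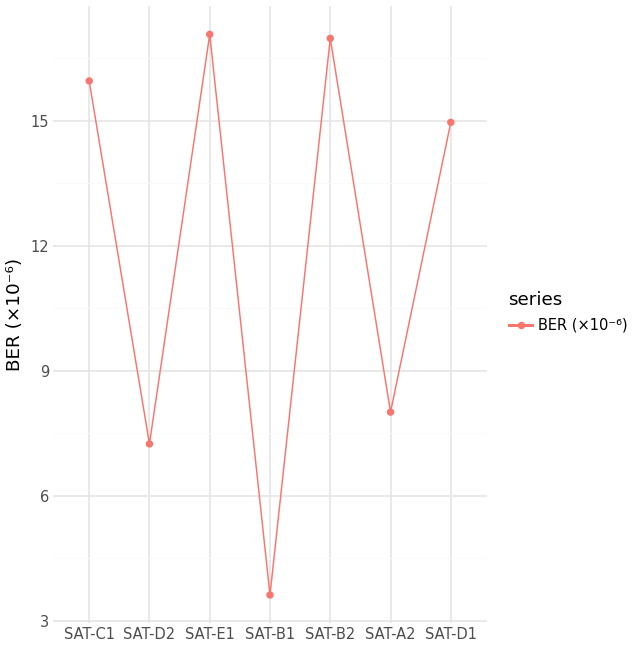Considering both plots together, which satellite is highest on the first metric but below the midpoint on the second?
Chart 2 median BER (×10⁻⁶) ≈ 14; below-median satellites: SAT-D2, SAT-B1, SAT-A2. Among those, SAT-B1 has the highest throughput (Mbps) (≈ 900).

SAT-B1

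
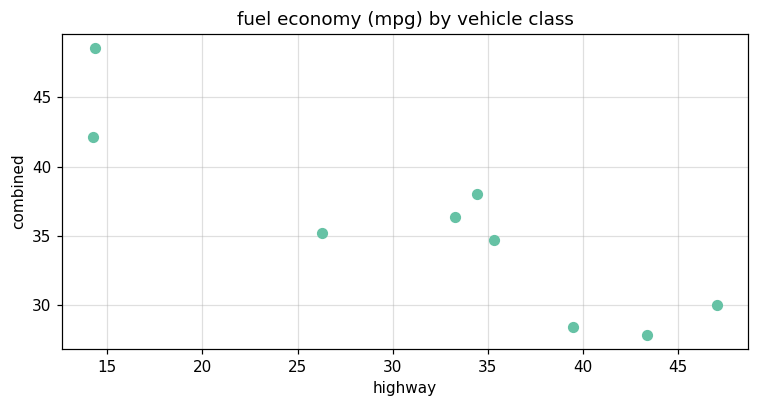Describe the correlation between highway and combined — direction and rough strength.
negative, strong

Points are negatively correlated; strong (|r| ≈ 0.9).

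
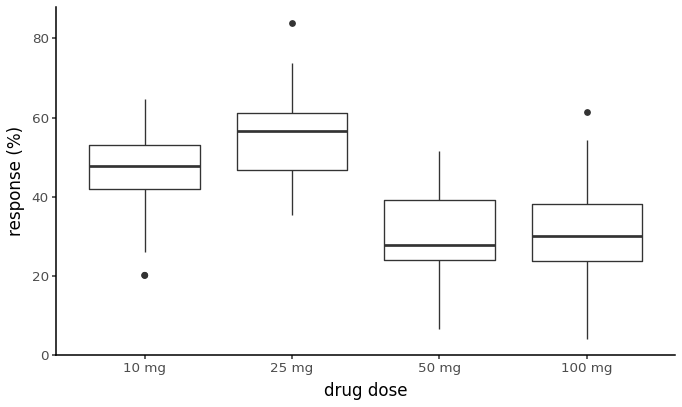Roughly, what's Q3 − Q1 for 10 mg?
≈ 12

Q3 ≈ 54, Q1 ≈ 42; IQR ≈ 12.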